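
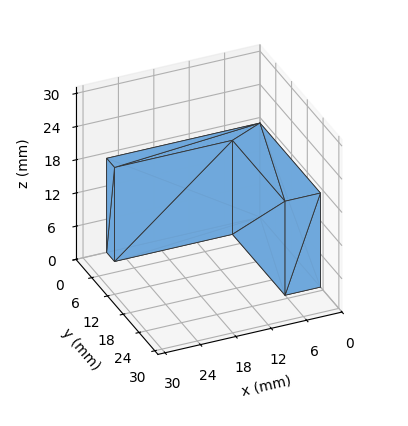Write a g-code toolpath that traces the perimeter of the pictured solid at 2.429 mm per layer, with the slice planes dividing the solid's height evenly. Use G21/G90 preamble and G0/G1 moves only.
Reading the render: the shape is an L-shaped prism: outer 26 × 23 mm, arm thicknesses ≈ 3 mm (horizontal) and 6 mm (vertical), extruded 17 mm in z (dimensions read to the nearest mm from the axis ticks). For the g-code, the solid's height is divided into equal slices at the stated Δz and each level perimeter traced with G1 moves after a G0 lift.

; perimeter-only toolpath
G21 ; units = mm
G90 ; absolute positioning
G28 ; home
; layer 1
G0 Z2.429
G0 X0.000 Y0.000
G1 X26.000 Y0.000
G1 X26.000 Y3.000
G1 X6.000 Y3.000
G1 X6.000 Y23.000
G1 X0.000 Y23.000
G1 X0.000 Y0.000
; layer 2
G0 Z4.857
G0 X0.000 Y0.000
G1 X26.000 Y0.000
G1 X26.000 Y3.000
G1 X6.000 Y3.000
G1 X6.000 Y23.000
G1 X0.000 Y23.000
G1 X0.000 Y0.000
; layer 3
G0 Z7.286
G0 X0.000 Y0.000
G1 X26.000 Y0.000
G1 X26.000 Y3.000
G1 X6.000 Y3.000
G1 X6.000 Y23.000
G1 X0.000 Y23.000
G1 X0.000 Y0.000
; layer 4
G0 Z9.714
G0 X0.000 Y0.000
G1 X26.000 Y0.000
G1 X26.000 Y3.000
G1 X6.000 Y3.000
G1 X6.000 Y23.000
G1 X0.000 Y23.000
G1 X0.000 Y0.000
; layer 5
G0 Z12.143
G0 X0.000 Y0.000
G1 X26.000 Y0.000
G1 X26.000 Y3.000
G1 X6.000 Y3.000
G1 X6.000 Y23.000
G1 X0.000 Y23.000
G1 X0.000 Y0.000
; layer 6
G0 Z14.571
G0 X0.000 Y0.000
G1 X26.000 Y0.000
G1 X26.000 Y3.000
G1 X6.000 Y3.000
G1 X6.000 Y23.000
G1 X0.000 Y23.000
G1 X0.000 Y0.000
; layer 7
G0 Z17.000
G0 X0.000 Y0.000
G1 X26.000 Y0.000
G1 X26.000 Y3.000
G1 X6.000 Y3.000
G1 X6.000 Y23.000
G1 X0.000 Y23.000
G1 X0.000 Y0.000
M2 ; end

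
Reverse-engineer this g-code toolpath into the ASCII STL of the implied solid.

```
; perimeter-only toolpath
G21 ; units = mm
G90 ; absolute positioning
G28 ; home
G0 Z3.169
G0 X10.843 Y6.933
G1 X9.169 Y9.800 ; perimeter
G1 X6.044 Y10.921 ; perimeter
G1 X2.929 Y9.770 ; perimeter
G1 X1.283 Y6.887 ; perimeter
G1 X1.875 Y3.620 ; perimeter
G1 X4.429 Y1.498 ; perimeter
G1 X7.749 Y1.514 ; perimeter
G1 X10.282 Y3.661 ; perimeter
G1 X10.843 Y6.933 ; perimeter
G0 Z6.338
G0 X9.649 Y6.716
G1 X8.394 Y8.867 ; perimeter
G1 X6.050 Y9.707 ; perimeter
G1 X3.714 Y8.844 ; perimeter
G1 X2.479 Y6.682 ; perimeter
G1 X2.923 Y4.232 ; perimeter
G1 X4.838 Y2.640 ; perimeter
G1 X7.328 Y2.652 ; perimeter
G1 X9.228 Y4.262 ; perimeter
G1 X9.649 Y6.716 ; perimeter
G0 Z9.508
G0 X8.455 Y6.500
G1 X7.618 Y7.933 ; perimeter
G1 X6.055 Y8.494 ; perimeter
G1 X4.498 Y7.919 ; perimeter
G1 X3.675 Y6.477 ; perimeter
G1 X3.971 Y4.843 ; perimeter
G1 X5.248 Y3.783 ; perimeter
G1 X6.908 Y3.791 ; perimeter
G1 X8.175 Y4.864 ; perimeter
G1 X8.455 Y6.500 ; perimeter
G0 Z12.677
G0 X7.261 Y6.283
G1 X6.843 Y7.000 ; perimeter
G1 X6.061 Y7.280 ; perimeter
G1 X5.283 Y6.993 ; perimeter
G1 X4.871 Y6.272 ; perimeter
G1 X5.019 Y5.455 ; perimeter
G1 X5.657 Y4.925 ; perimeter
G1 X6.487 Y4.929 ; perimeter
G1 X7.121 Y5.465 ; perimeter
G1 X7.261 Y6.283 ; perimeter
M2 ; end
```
solid part
  facet normal 0.0000 0.0000 -1.0000
    outer loop
      vertex 6.038 12.134 0.000
      vertex 9.945 10.733 0.000
      vertex 12.037 7.149 0.000
    endloop
  endfacet
  facet normal 0.0000 0.0000 -1.0000
    outer loop
      vertex 2.145 10.696 0.000
      vertex 6.038 12.134 0.000
      vertex 12.037 7.149 0.000
    endloop
  endfacet
  facet normal 0.0000 0.0000 -1.0000
    outer loop
      vertex 0.087 7.092 0.000
      vertex 2.145 10.696 0.000
      vertex 12.037 7.149 0.000
    endloop
  endfacet
  facet normal 0.0000 0.0000 -1.0000
    outer loop
      vertex 0.827 3.008 0.000
      vertex 0.087 7.092 0.000
      vertex 12.037 7.149 0.000
    endloop
  endfacet
  facet normal 0.0000 0.0000 -1.0000
    outer loop
      vertex 4.019 0.356 0.000
      vertex 0.827 3.008 0.000
      vertex 12.037 7.149 0.000
    endloop
  endfacet
  facet normal 0.0000 0.0000 -1.0000
    outer loop
      vertex 8.169 0.376 0.000
      vertex 4.019 0.356 0.000
      vertex 12.037 7.149 0.000
    endloop
  endfacet
  facet normal 0.0000 0.0000 -1.0000
    outer loop
      vertex 11.336 3.059 0.000
      vertex 8.169 0.376 0.000
      vertex 12.037 7.149 0.000
    endloop
  endfacet
  facet normal 0.8126 0.4743 0.3386
    outer loop
      vertex 12.037 7.149 0.000
      vertex 9.945 10.733 0.000
      vertex 6.067 6.067 15.846
    endloop
  endfacet
  facet normal 0.3176 0.8857 0.3385
    outer loop
      vertex 9.945 10.733 0.000
      vertex 6.038 12.134 0.000
      vertex 6.067 6.067 15.846
    endloop
  endfacet
  facet normal -0.3260 0.8827 0.3385
    outer loop
      vertex 6.038 12.134 0.000
      vertex 2.145 10.696 0.000
      vertex 6.067 6.067 15.846
    endloop
  endfacet
  facet normal -0.8171 0.4666 0.3385
    outer loop
      vertex 2.145 10.696 0.000
      vertex 0.087 7.092 0.000
      vertex 6.067 6.067 15.846
    endloop
  endfacet
  facet normal -0.9259 -0.1678 0.3386
    outer loop
      vertex 0.087 7.092 0.000
      vertex 0.827 3.008 0.000
      vertex 6.067 6.067 15.846
    endloop
  endfacet
  facet normal -0.6013 -0.7237 0.3386
    outer loop
      vertex 0.827 3.008 0.000
      vertex 4.019 0.356 0.000
      vertex 6.067 6.067 15.846
    endloop
  endfacet
  facet normal 0.0045 -0.9409 0.3385
    outer loop
      vertex 4.019 0.356 0.000
      vertex 8.169 0.376 0.000
      vertex 6.067 6.067 15.846
    endloop
  endfacet
  facet normal 0.6082 -0.7180 0.3385
    outer loop
      vertex 8.169 0.376 0.000
      vertex 11.336 3.059 0.000
      vertex 6.067 6.067 15.846
    endloop
  endfacet
  facet normal 0.9274 -0.1590 0.3386
    outer loop
      vertex 11.336 3.059 0.000
      vertex 12.037 7.149 0.000
      vertex 6.067 6.067 15.846
    endloop
  endfacet
endsolid part

The G0 Z moves step by Δz≈3.169 mm. The G1 loops shrink linearly with z, so the solid tapers from its base footprint up to z≈15.8. Closing with a flat bottom cap and the tapered top and triangulating gives 16 facets — a regular 9-sided pyramid, base circumscribed radius ≈ 6.07 mm, apex at z ≈ 15.8 mm.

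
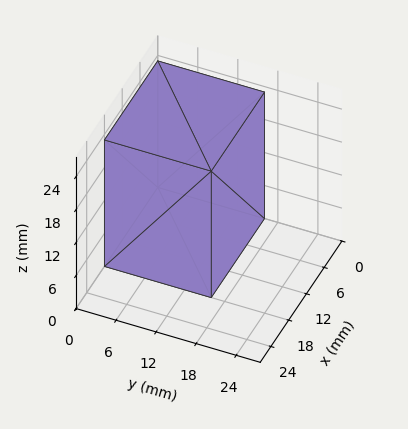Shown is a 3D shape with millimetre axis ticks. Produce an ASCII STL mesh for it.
Reading the render: the shape is a rectangular box, roughly 18 × 16 mm footprint and 23 mm tall (dimensions read to the nearest mm from the axis ticks). For the STL, each face is triangulated and given an outward normal.

solid part
  facet normal 0.0000 0.0000 -1.0000
    outer loop
      vertex 18.00 16.00 0.00
      vertex 18.00 0.00 0.00
      vertex 0.00 0.00 0.00
    endloop
  endfacet
  facet normal 0.0000 0.0000 -1.0000
    outer loop
      vertex 0.00 16.00 0.00
      vertex 18.00 16.00 0.00
      vertex 0.00 0.00 0.00
    endloop
  endfacet
  facet normal 0.0000 0.0000 1.0000
    outer loop
      vertex 0.00 0.00 23.00
      vertex 18.00 0.00 23.00
      vertex 18.00 16.00 23.00
    endloop
  endfacet
  facet normal 0.0000 0.0000 1.0000
    outer loop
      vertex 0.00 0.00 23.00
      vertex 18.00 16.00 23.00
      vertex 0.00 16.00 23.00
    endloop
  endfacet
  facet normal 0.0000 -1.0000 0.0000
    outer loop
      vertex 0.00 0.00 0.00
      vertex 18.00 0.00 0.00
      vertex 18.00 0.00 23.00
    endloop
  endfacet
  facet normal 0.0000 -1.0000 0.0000
    outer loop
      vertex 0.00 0.00 0.00
      vertex 18.00 0.00 23.00
      vertex 0.00 0.00 23.00
    endloop
  endfacet
  facet normal 0.0000 1.0000 0.0000
    outer loop
      vertex 18.00 16.00 23.00
      vertex 18.00 16.00 0.00
      vertex 0.00 16.00 0.00
    endloop
  endfacet
  facet normal 0.0000 1.0000 0.0000
    outer loop
      vertex 0.00 16.00 23.00
      vertex 18.00 16.00 23.00
      vertex 0.00 16.00 0.00
    endloop
  endfacet
  facet normal -1.0000 0.0000 0.0000
    outer loop
      vertex 0.00 16.00 23.00
      vertex 0.00 16.00 0.00
      vertex 0.00 0.00 0.00
    endloop
  endfacet
  facet normal -1.0000 0.0000 0.0000
    outer loop
      vertex 0.00 0.00 23.00
      vertex 0.00 16.00 23.00
      vertex 0.00 0.00 0.00
    endloop
  endfacet
  facet normal 1.0000 0.0000 0.0000
    outer loop
      vertex 18.00 0.00 0.00
      vertex 18.00 16.00 0.00
      vertex 18.00 16.00 23.00
    endloop
  endfacet
  facet normal 1.0000 0.0000 0.0000
    outer loop
      vertex 18.00 0.00 0.00
      vertex 18.00 16.00 23.00
      vertex 18.00 0.00 23.00
    endloop
  endfacet
endsolid part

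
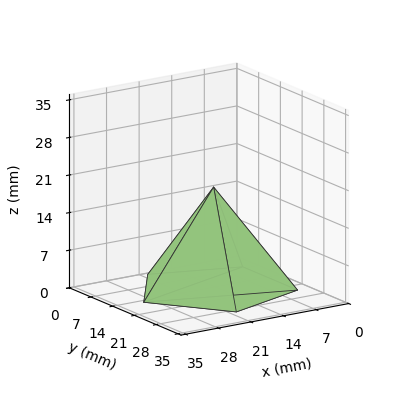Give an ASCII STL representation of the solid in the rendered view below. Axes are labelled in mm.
Reading the render: the shape is a regular 5-sided pyramid, base circumscribed radius ≈ 15 mm, apex at z ≈ 19 mm (dimensions read to the nearest mm from the axis ticks). For the STL, each face is triangulated and given an outward normal.

solid part
  facet normal 0.0000 0.0000 -1.0000
    outer loop
      vertex 2.865 23.817 0.000
      vertex 19.635 29.266 0.000
      vertex 30.000 15.000 0.000
    endloop
  endfacet
  facet normal 0.0000 0.0000 -1.0000
    outer loop
      vertex 2.865 6.183 0.000
      vertex 2.865 23.817 0.000
      vertex 30.000 15.000 0.000
    endloop
  endfacet
  facet normal 0.0000 0.0000 -1.0000
    outer loop
      vertex 19.635 0.734 0.000
      vertex 2.865 6.183 0.000
      vertex 30.000 15.000 0.000
    endloop
  endfacet
  facet normal 0.6818 0.4954 0.5383
    outer loop
      vertex 30.000 15.000 0.000
      vertex 19.635 29.266 0.000
      vertex 15.000 15.000 19.000
    endloop
  endfacet
  facet normal -0.2604 0.8015 0.5383
    outer loop
      vertex 19.635 29.266 0.000
      vertex 2.865 23.817 0.000
      vertex 15.000 15.000 19.000
    endloop
  endfacet
  facet normal -0.8428 0.0000 0.5383
    outer loop
      vertex 2.865 23.817 0.000
      vertex 2.865 6.183 0.000
      vertex 15.000 15.000 19.000
    endloop
  endfacet
  facet normal -0.2604 -0.8015 0.5383
    outer loop
      vertex 2.865 6.183 0.000
      vertex 19.635 0.734 0.000
      vertex 15.000 15.000 19.000
    endloop
  endfacet
  facet normal 0.6818 -0.4954 0.5383
    outer loop
      vertex 19.635 0.734 0.000
      vertex 30.000 15.000 0.000
      vertex 15.000 15.000 19.000
    endloop
  endfacet
endsolid part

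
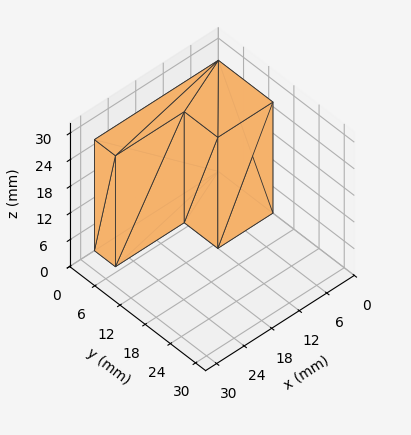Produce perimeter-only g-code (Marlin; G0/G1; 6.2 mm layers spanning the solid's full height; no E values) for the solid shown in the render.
Reading the render: the shape is an L-shaped prism: outer 27 × 13 mm, arm thicknesses ≈ 5 mm (horizontal) and 12 mm (vertical), extruded 25 mm in z (dimensions read to the nearest mm from the axis ticks). For the g-code, the solid's height is divided into equal slices at the stated Δz and each level perimeter traced with G1 moves after a G0 lift.

; perimeter-only toolpath
G21 ; units = mm
G90 ; absolute positioning
G28 ; home
; layer 1
G0 Z6.2
G0 X0.0 Y0.0
G1 X27.0 Y0.0
G1 X27.0 Y5.0
G1 X12.0 Y5.0
G1 X12.0 Y13.0
G1 X0.0 Y13.0
G1 X0.0 Y0.0
; layer 2
G0 Z12.5
G0 X0.0 Y0.0
G1 X27.0 Y0.0
G1 X27.0 Y5.0
G1 X12.0 Y5.0
G1 X12.0 Y13.0
G1 X0.0 Y13.0
G1 X0.0 Y0.0
; layer 3
G0 Z18.8
G0 X0.0 Y0.0
G1 X27.0 Y0.0
G1 X27.0 Y5.0
G1 X12.0 Y5.0
G1 X12.0 Y13.0
G1 X0.0 Y13.0
G1 X0.0 Y0.0
; layer 4
G0 Z25.0
G0 X0.0 Y0.0
G1 X27.0 Y0.0
G1 X27.0 Y5.0
G1 X12.0 Y5.0
G1 X12.0 Y13.0
G1 X0.0 Y13.0
G1 X0.0 Y0.0
M2 ; end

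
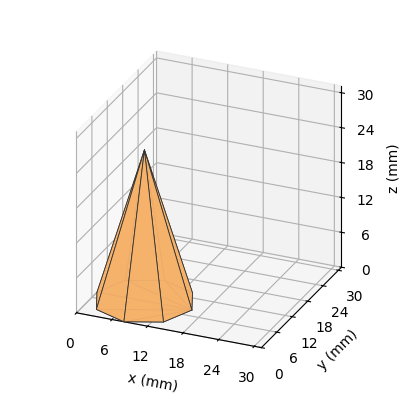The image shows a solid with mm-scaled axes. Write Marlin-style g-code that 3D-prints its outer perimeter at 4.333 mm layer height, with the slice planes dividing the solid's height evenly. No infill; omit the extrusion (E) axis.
Reading the render: the shape is a regular 8-sided pyramid, base circumscribed radius ≈ 8 mm, apex at z ≈ 26 mm (dimensions read to the nearest mm from the axis ticks). For the g-code, the solid's height is divided into equal slices at the stated Δz and each level perimeter traced with G1 moves after a G0 lift.

; perimeter-only toolpath
G21 ; units = mm
G90 ; absolute positioning
G28 ; home
; layer 1
G0 Z4.333
G0 X14.667 Y8.000
G1 X12.714 Y12.714
G1 X8.000 Y14.667
G1 X3.286 Y12.714
G1 X1.333 Y8.000
G1 X3.286 Y3.286
G1 X8.000 Y1.333
G1 X12.714 Y3.286
G1 X14.667 Y8.000
; layer 2
G0 Z8.667
G0 X13.333 Y8.000
G1 X11.771 Y11.771
G1 X8.000 Y13.333
G1 X4.229 Y11.771
G1 X2.667 Y8.000
G1 X4.229 Y4.229
G1 X8.000 Y2.667
G1 X11.771 Y4.229
G1 X13.333 Y8.000
; layer 3
G0 Z13.000
G0 X12.000 Y8.000
G1 X10.829 Y10.829
G1 X8.000 Y12.000
G1 X5.171 Y10.829
G1 X4.000 Y8.000
G1 X5.171 Y5.171
G1 X8.000 Y4.000
G1 X10.829 Y5.171
G1 X12.000 Y8.000
; layer 4
G0 Z17.333
G0 X10.667 Y8.000
G1 X9.886 Y9.886
G1 X8.000 Y10.667
G1 X6.114 Y9.886
G1 X5.333 Y8.000
G1 X6.114 Y6.114
G1 X8.000 Y5.333
G1 X9.886 Y6.114
G1 X10.667 Y8.000
; layer 5
G0 Z21.667
G0 X9.333 Y8.000
G1 X8.943 Y8.943
G1 X8.000 Y9.333
G1 X7.057 Y8.943
G1 X6.667 Y8.000
G1 X7.057 Y7.057
G1 X8.000 Y6.667
G1 X8.943 Y7.057
G1 X9.333 Y8.000
M2 ; end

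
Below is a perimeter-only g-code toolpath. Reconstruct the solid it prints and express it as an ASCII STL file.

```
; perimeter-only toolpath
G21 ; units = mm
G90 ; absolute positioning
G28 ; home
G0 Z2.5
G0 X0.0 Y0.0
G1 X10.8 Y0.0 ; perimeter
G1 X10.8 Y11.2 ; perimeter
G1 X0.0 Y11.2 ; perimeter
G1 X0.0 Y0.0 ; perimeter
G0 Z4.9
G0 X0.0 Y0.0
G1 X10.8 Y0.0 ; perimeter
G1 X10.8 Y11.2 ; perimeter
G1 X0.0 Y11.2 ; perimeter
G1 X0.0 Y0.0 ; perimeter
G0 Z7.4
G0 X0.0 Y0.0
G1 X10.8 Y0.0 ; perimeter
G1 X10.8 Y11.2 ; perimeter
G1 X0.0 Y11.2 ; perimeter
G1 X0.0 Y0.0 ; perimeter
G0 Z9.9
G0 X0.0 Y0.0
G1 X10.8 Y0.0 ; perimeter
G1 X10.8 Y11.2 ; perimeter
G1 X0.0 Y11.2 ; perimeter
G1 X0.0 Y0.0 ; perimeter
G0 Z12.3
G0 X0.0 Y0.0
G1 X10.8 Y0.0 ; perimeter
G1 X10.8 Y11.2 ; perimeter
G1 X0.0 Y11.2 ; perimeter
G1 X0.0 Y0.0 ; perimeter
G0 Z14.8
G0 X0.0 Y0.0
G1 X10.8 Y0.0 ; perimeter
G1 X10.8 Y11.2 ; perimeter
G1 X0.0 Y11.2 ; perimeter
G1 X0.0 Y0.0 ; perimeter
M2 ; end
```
solid part
  facet normal 0.0000 0.0000 -1.0000
    outer loop
      vertex 10.8 11.2 0.0
      vertex 10.8 0.0 0.0
      vertex 0.0 0.0 0.0
    endloop
  endfacet
  facet normal 0.0000 0.0000 -1.0000
    outer loop
      vertex 0.0 11.2 0.0
      vertex 10.8 11.2 0.0
      vertex 0.0 0.0 0.0
    endloop
  endfacet
  facet normal 0.0000 0.0000 1.0000
    outer loop
      vertex 0.0 0.0 14.8
      vertex 10.8 0.0 14.8
      vertex 10.8 11.2 14.8
    endloop
  endfacet
  facet normal 0.0000 0.0000 1.0000
    outer loop
      vertex 0.0 0.0 14.8
      vertex 10.8 11.2 14.8
      vertex 0.0 11.2 14.8
    endloop
  endfacet
  facet normal 0.0000 -1.0000 0.0000
    outer loop
      vertex 0.0 0.0 0.0
      vertex 10.8 0.0 0.0
      vertex 10.8 0.0 14.8
    endloop
  endfacet
  facet normal 0.0000 -1.0000 0.0000
    outer loop
      vertex 0.0 0.0 0.0
      vertex 10.8 0.0 14.8
      vertex 0.0 0.0 14.8
    endloop
  endfacet
  facet normal 0.0000 1.0000 0.0000
    outer loop
      vertex 10.8 11.2 14.8
      vertex 10.8 11.2 0.0
      vertex 0.0 11.2 0.0
    endloop
  endfacet
  facet normal 0.0000 1.0000 0.0000
    outer loop
      vertex 0.0 11.2 14.8
      vertex 10.8 11.2 14.8
      vertex 0.0 11.2 0.0
    endloop
  endfacet
  facet normal -1.0000 0.0000 0.0000
    outer loop
      vertex 0.0 11.2 14.8
      vertex 0.0 11.2 0.0
      vertex 0.0 0.0 0.0
    endloop
  endfacet
  facet normal -1.0000 0.0000 0.0000
    outer loop
      vertex 0.0 0.0 14.8
      vertex 0.0 11.2 14.8
      vertex 0.0 0.0 0.0
    endloop
  endfacet
  facet normal 1.0000 0.0000 0.0000
    outer loop
      vertex 10.8 0.0 0.0
      vertex 10.8 11.2 0.0
      vertex 10.8 11.2 14.8
    endloop
  endfacet
  facet normal 1.0000 0.0000 0.0000
    outer loop
      vertex 10.8 0.0 0.0
      vertex 10.8 11.2 14.8
      vertex 10.8 0.0 14.8
    endloop
  endfacet
endsolid part

The G0 Z moves step by Δz≈2.5 mm. Every layer's G1 loop is the same polygon, so the solid is a straight extrusion of it from z=0 to z≈14.8. Closing with flat bottom and top caps and triangulating gives 12 facets — a rectangular box, roughly 10.8 × 11.2 mm footprint and 14.8 mm tall.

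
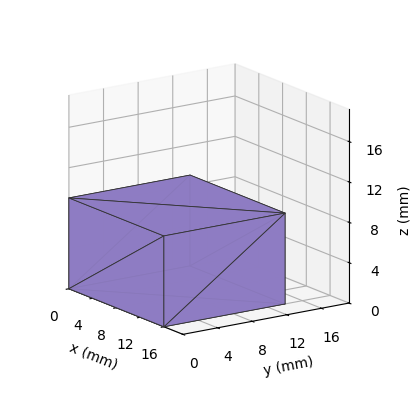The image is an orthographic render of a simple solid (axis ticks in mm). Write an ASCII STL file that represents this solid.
Reading the render: the shape is a rectangular box, roughly 16 × 14 mm footprint and 9 mm tall (dimensions read to the nearest mm from the axis ticks). For the STL, each face is triangulated and given an outward normal.

solid part
  facet normal 0.0000 0.0000 -1.0000
    outer loop
      vertex 16.000 14.000 0.000
      vertex 16.000 0.000 0.000
      vertex 0.000 0.000 0.000
    endloop
  endfacet
  facet normal 0.0000 0.0000 -1.0000
    outer loop
      vertex 0.000 14.000 0.000
      vertex 16.000 14.000 0.000
      vertex 0.000 0.000 0.000
    endloop
  endfacet
  facet normal 0.0000 0.0000 1.0000
    outer loop
      vertex 0.000 0.000 9.000
      vertex 16.000 0.000 9.000
      vertex 16.000 14.000 9.000
    endloop
  endfacet
  facet normal 0.0000 0.0000 1.0000
    outer loop
      vertex 0.000 0.000 9.000
      vertex 16.000 14.000 9.000
      vertex 0.000 14.000 9.000
    endloop
  endfacet
  facet normal 0.0000 -1.0000 0.0000
    outer loop
      vertex 0.000 0.000 0.000
      vertex 16.000 0.000 0.000
      vertex 16.000 0.000 9.000
    endloop
  endfacet
  facet normal 0.0000 -1.0000 0.0000
    outer loop
      vertex 0.000 0.000 0.000
      vertex 16.000 0.000 9.000
      vertex 0.000 0.000 9.000
    endloop
  endfacet
  facet normal 0.0000 1.0000 0.0000
    outer loop
      vertex 16.000 14.000 9.000
      vertex 16.000 14.000 0.000
      vertex 0.000 14.000 0.000
    endloop
  endfacet
  facet normal 0.0000 1.0000 0.0000
    outer loop
      vertex 0.000 14.000 9.000
      vertex 16.000 14.000 9.000
      vertex 0.000 14.000 0.000
    endloop
  endfacet
  facet normal -1.0000 0.0000 0.0000
    outer loop
      vertex 0.000 14.000 9.000
      vertex 0.000 14.000 0.000
      vertex 0.000 0.000 0.000
    endloop
  endfacet
  facet normal -1.0000 0.0000 0.0000
    outer loop
      vertex 0.000 0.000 9.000
      vertex 0.000 14.000 9.000
      vertex 0.000 0.000 0.000
    endloop
  endfacet
  facet normal 1.0000 0.0000 0.0000
    outer loop
      vertex 16.000 0.000 0.000
      vertex 16.000 14.000 0.000
      vertex 16.000 14.000 9.000
    endloop
  endfacet
  facet normal 1.0000 0.0000 0.0000
    outer loop
      vertex 16.000 0.000 0.000
      vertex 16.000 14.000 9.000
      vertex 16.000 0.000 9.000
    endloop
  endfacet
endsolid part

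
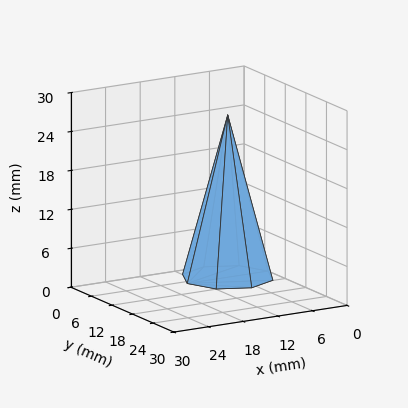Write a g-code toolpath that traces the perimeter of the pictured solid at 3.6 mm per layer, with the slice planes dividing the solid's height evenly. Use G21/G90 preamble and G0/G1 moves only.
Reading the render: the shape is a regular 8-sided pyramid, base circumscribed radius ≈ 7 mm, apex at z ≈ 25 mm (dimensions read to the nearest mm from the axis ticks). For the g-code, the solid's height is divided into equal slices at the stated Δz and each level perimeter traced with G1 moves after a G0 lift.

; perimeter-only toolpath
G21 ; units = mm
G90 ; absolute positioning
G28 ; home
; layer 1
G0 Z3.6
G0 X13.0 Y7.0
G1 X11.2 Y11.2
G1 X7.0 Y13.0
G1 X2.8 Y11.2
G1 X1.0 Y7.0
G1 X2.8 Y2.8
G1 X7.0 Y1.0
G1 X11.2 Y2.8
G1 X13.0 Y7.0
; layer 2
G0 Z7.1
G0 X12.0 Y7.0
G1 X10.5 Y10.5
G1 X7.0 Y12.0
G1 X3.5 Y10.5
G1 X2.0 Y7.0
G1 X3.5 Y3.5
G1 X7.0 Y2.0
G1 X10.5 Y3.5
G1 X12.0 Y7.0
; layer 3
G0 Z10.7
G0 X11.0 Y7.0
G1 X9.8 Y9.8
G1 X7.0 Y11.0
G1 X4.2 Y9.8
G1 X3.0 Y7.0
G1 X4.2 Y4.2
G1 X7.0 Y3.0
G1 X9.8 Y4.2
G1 X11.0 Y7.0
; layer 4
G0 Z14.3
G0 X10.0 Y7.0
G1 X9.1 Y9.1
G1 X7.0 Y10.0
G1 X4.9 Y9.1
G1 X4.0 Y7.0
G1 X4.9 Y4.9
G1 X7.0 Y4.0
G1 X9.1 Y4.9
G1 X10.0 Y7.0
; layer 5
G0 Z17.9
G0 X9.0 Y7.0
G1 X8.4 Y8.4
G1 X7.0 Y9.0
G1 X5.6 Y8.4
G1 X5.0 Y7.0
G1 X5.6 Y5.6
G1 X7.0 Y5.0
G1 X8.4 Y5.6
G1 X9.0 Y7.0
; layer 6
G0 Z21.4
G0 X8.0 Y7.0
G1 X7.7 Y7.7
G1 X7.0 Y8.0
G1 X6.3 Y7.7
G1 X6.0 Y7.0
G1 X6.3 Y6.3
G1 X7.0 Y6.0
G1 X7.7 Y6.3
G1 X8.0 Y7.0
M2 ; end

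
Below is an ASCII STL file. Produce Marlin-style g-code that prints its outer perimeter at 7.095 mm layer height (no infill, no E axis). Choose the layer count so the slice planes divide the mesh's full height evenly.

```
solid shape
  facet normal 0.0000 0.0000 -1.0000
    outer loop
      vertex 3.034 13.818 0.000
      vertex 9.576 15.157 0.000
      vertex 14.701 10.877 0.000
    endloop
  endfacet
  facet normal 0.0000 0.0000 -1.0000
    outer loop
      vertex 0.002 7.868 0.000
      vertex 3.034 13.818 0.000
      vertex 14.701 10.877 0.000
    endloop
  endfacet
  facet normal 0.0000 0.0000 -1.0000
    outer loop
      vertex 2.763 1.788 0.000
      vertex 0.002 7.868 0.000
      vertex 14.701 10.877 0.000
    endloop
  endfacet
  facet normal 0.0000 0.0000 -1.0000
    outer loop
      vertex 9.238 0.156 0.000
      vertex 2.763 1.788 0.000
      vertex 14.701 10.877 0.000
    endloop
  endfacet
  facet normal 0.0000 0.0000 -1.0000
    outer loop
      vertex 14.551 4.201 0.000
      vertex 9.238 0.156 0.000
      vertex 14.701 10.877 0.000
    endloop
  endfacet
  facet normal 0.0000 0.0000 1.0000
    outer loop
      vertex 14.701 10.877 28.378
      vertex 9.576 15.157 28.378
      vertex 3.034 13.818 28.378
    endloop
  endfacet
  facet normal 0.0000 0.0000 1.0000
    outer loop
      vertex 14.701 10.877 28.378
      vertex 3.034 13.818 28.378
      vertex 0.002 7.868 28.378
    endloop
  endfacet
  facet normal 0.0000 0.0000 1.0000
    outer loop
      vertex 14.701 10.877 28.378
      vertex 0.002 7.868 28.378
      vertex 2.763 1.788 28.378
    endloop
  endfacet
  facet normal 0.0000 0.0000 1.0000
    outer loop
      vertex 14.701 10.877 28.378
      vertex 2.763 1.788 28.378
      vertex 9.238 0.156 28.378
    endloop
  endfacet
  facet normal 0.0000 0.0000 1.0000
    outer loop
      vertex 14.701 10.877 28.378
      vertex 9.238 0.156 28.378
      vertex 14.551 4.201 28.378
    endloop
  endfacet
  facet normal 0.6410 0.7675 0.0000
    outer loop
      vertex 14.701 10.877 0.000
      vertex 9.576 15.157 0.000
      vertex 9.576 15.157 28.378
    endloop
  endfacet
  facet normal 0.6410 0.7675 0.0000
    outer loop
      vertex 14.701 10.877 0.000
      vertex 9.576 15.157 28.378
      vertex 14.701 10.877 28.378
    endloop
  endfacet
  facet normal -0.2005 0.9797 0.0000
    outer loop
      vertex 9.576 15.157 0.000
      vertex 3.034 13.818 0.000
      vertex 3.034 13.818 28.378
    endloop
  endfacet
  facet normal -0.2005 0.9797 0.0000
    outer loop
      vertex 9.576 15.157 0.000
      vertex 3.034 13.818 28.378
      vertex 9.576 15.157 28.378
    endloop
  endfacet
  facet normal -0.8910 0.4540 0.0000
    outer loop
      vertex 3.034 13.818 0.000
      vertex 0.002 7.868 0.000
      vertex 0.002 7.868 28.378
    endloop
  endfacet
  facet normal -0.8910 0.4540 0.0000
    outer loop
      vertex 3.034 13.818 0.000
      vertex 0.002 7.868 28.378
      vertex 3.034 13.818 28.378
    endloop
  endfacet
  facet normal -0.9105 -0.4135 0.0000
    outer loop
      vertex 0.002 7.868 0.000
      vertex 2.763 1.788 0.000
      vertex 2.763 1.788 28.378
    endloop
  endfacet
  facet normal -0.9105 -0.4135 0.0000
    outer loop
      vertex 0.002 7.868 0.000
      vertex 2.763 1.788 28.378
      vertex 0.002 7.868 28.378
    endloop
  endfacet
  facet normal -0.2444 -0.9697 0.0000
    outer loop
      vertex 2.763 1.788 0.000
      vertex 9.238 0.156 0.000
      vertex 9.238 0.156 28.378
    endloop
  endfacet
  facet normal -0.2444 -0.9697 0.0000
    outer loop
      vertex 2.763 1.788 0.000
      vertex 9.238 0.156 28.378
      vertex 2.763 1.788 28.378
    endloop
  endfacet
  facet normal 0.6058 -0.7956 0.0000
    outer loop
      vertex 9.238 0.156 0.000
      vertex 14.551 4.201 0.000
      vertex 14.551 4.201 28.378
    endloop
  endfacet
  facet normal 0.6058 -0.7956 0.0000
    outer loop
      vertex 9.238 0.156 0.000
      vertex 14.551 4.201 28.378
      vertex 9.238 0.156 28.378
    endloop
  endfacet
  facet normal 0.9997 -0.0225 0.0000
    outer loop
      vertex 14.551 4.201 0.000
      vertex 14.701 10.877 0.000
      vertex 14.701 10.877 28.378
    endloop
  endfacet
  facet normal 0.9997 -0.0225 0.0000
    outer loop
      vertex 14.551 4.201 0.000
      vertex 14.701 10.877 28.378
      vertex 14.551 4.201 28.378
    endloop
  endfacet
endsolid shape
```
; perimeter-only toolpath
G21 ; units = mm
G90 ; absolute positioning
G28 ; home
; layer 1
G0 Z7.095
G0 X14.701 Y10.877
G1 X9.576 Y15.157
G1 X3.034 Y13.818
G1 X0.002 Y7.868
G1 X2.763 Y1.788
G1 X9.238 Y0.156
G1 X14.551 Y4.201
G1 X14.701 Y10.877
; layer 2
G0 Z14.189
G0 X14.701 Y10.877
G1 X9.576 Y15.157
G1 X3.034 Y13.818
G1 X0.002 Y7.868
G1 X2.763 Y1.788
G1 X9.238 Y0.156
G1 X14.551 Y4.201
G1 X14.701 Y10.877
; layer 3
G0 Z21.284
G0 X14.701 Y10.877
G1 X9.576 Y15.157
G1 X3.034 Y13.818
G1 X0.002 Y7.868
G1 X2.763 Y1.788
G1 X9.238 Y0.156
G1 X14.551 Y4.201
G1 X14.701 Y10.877
; layer 4
G0 Z28.378
G0 X14.701 Y10.877
G1 X9.576 Y15.157
G1 X3.034 Y13.818
G1 X0.002 Y7.868
G1 X2.763 Y1.788
G1 X9.238 Y0.156
G1 X14.551 Y4.201
G1 X14.701 Y10.877
M2 ; end

The solid is a regular 7-sided prism (a cylinder approximated with 7 flat sides), circumscribed radius ≈ 7.7 mm, height ≈ 28.4 mm. Slicing at Δz = 7.095 mm — 4 equal slices spanning the solid's height, so layer i sits at z = i·h/4 — gives 4 non-empty perimeters. Each is a 7-segment closed polygon; G0 lifts to the layer z and rapids to the start vertex, then G1 traces the edges.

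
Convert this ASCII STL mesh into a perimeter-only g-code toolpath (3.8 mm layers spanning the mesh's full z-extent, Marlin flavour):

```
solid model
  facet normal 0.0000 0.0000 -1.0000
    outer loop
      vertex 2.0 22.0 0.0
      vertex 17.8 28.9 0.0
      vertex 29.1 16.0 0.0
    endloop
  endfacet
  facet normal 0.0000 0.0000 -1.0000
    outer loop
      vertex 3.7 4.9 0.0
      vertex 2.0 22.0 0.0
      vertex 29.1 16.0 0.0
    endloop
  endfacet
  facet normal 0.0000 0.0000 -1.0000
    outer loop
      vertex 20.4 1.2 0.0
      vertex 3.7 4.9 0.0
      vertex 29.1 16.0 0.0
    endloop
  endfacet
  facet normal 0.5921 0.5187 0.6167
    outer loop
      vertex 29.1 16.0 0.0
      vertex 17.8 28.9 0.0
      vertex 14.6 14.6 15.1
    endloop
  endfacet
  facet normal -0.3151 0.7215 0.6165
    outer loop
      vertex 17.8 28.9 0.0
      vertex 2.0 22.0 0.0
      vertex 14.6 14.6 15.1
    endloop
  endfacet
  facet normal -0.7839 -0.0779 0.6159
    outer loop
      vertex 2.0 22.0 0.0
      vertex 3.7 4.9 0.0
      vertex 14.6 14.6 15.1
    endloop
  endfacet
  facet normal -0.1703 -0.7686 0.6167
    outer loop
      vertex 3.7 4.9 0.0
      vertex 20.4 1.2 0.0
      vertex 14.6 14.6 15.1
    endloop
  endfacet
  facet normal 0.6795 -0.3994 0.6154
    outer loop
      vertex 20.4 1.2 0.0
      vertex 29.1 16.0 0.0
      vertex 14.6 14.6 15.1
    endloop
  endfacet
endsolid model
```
; perimeter-only toolpath
G21 ; units = mm
G90 ; absolute positioning
G28 ; home
; layer 1
G0 Z3.8
G0 X25.5 Y15.7
G1 X17.0 Y25.3
G1 X5.2 Y20.1
G1 X6.4 Y7.3
G1 X18.9 Y4.5
G1 X25.5 Y15.7
; layer 2
G0 Z7.5
G0 X21.9 Y15.3
G1 X16.2 Y21.8
G1 X8.3 Y18.3
G1 X9.2 Y9.8
G1 X17.5 Y7.9
G1 X21.9 Y15.3
; layer 3
G0 Z11.3
G0 X18.2 Y14.9
G1 X15.4 Y18.2
G1 X11.4 Y16.4
G1 X11.9 Y12.2
G1 X16.0 Y11.2
G1 X18.2 Y14.9
M2 ; end

The solid is a regular 5-sided pyramid, base circumscribed radius ≈ 14.6 mm, apex at z ≈ 15.1 mm. Slicing at Δz = 3.8 mm — 4 equal slices spanning the solid's height, so layer i sits at z = i·h/4 — gives 3 non-empty perimeters. Each is a 5-segment closed polygon; G0 lifts to the layer z and rapids to the start vertex, then G1 traces the edges. The cross-section shrinks linearly with z (the slice at the apex is degenerate and omitted).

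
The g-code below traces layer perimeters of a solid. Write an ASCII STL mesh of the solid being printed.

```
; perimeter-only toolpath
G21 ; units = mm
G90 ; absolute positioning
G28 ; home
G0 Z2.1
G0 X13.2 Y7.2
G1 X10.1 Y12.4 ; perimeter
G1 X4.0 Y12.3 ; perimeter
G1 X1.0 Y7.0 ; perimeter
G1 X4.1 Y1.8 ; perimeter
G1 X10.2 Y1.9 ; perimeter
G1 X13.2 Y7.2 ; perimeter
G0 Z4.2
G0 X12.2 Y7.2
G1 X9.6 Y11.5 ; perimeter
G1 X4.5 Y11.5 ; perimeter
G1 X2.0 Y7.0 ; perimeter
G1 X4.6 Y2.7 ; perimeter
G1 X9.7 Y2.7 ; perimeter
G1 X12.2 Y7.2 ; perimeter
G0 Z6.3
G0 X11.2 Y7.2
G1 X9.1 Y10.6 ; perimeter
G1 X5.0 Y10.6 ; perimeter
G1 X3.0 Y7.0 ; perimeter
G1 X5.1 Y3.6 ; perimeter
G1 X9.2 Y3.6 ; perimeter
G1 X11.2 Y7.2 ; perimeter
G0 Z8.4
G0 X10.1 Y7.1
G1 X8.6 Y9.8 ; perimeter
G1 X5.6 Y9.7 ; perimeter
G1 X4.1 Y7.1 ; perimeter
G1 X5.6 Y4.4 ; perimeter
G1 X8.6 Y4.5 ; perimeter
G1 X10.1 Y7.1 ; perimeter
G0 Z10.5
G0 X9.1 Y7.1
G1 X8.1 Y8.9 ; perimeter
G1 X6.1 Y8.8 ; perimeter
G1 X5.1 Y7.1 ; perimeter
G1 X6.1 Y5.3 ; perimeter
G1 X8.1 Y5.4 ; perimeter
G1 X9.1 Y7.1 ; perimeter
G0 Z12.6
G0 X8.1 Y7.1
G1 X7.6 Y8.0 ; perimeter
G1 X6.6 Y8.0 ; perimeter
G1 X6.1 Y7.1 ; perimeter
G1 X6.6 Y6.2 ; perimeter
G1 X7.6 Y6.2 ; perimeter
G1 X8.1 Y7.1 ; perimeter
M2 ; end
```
solid part
  facet normal 0.0000 0.0000 -1.0000
    outer loop
      vertex 3.5 13.2 0.0
      vertex 10.6 13.3 0.0
      vertex 14.2 7.2 0.0
    endloop
  endfacet
  facet normal 0.0000 0.0000 -1.0000
    outer loop
      vertex 0.0 7.0 0.0
      vertex 3.5 13.2 0.0
      vertex 14.2 7.2 0.0
    endloop
  endfacet
  facet normal 0.0000 0.0000 -1.0000
    outer loop
      vertex 3.6 0.9 0.0
      vertex 0.0 7.0 0.0
      vertex 14.2 7.2 0.0
    endloop
  endfacet
  facet normal 0.0000 0.0000 -1.0000
    outer loop
      vertex 10.7 1.0 0.0
      vertex 3.6 0.9 0.0
      vertex 14.2 7.2 0.0
    endloop
  endfacet
  facet normal 0.7942 0.4687 0.3868
    outer loop
      vertex 14.2 7.2 0.0
      vertex 10.6 13.3 0.0
      vertex 7.1 7.1 14.7
    endloop
  endfacet
  facet normal -0.0130 0.9224 0.3860
    outer loop
      vertex 10.6 13.3 0.0
      vertex 3.5 13.2 0.0
      vertex 7.1 7.1 14.7
    endloop
  endfacet
  facet normal -0.8037 0.4537 0.3851
    outer loop
      vertex 3.5 13.2 0.0
      vertex 0.0 7.0 0.0
      vertex 7.1 7.1 14.7
    endloop
  endfacet
  facet normal -0.7942 -0.4687 0.3868
    outer loop
      vertex 0.0 7.0 0.0
      vertex 3.6 0.9 0.0
      vertex 7.1 7.1 14.7
    endloop
  endfacet
  facet normal 0.0130 -0.9224 0.3860
    outer loop
      vertex 3.6 0.9 0.0
      vertex 10.7 1.0 0.0
      vertex 7.1 7.1 14.7
    endloop
  endfacet
  facet normal 0.8037 -0.4537 0.3851
    outer loop
      vertex 10.7 1.0 0.0
      vertex 14.2 7.2 0.0
      vertex 7.1 7.1 14.7
    endloop
  endfacet
endsolid part

The G0 Z moves step by Δz≈2.1 mm. The G1 loops shrink linearly with z, so the solid tapers from its base footprint up to z≈14.7. Closing with a flat bottom cap and the tapered top and triangulating gives 10 facets — a regular 6-sided pyramid, base circumscribed radius ≈ 7.1 mm, apex at z ≈ 14.7 mm.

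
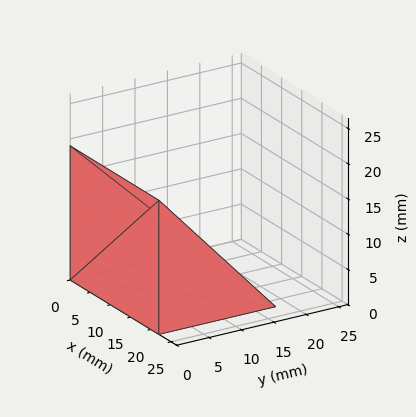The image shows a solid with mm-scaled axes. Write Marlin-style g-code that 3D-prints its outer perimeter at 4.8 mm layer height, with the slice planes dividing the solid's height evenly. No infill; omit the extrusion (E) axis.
Reading the render: the shape is a wedge (ramp): 22 × 18 mm base, rising to 19 mm along the y=0 edge and sloping linearly to z=0 at y=18 (dimensions read to the nearest mm from the axis ticks). For the g-code, the solid's height is divided into equal slices at the stated Δz and each level perimeter traced with G1 moves after a G0 lift.

; perimeter-only toolpath
G21 ; units = mm
G90 ; absolute positioning
G28 ; home
; layer 1
G0 Z4.8
G0 X0.0 Y0.0
G1 X22.0 Y0.0
G1 X22.0 Y13.5
G1 X0.0 Y13.5
G1 X0.0 Y0.0
; layer 2
G0 Z9.5
G0 X0.0 Y0.0
G1 X22.0 Y0.0
G1 X22.0 Y9.0
G1 X0.0 Y9.0
G1 X0.0 Y0.0
; layer 3
G0 Z14.2
G0 X0.0 Y0.0
G1 X22.0 Y0.0
G1 X22.0 Y4.5
G1 X0.0 Y4.5
G1 X0.0 Y0.0
M2 ; end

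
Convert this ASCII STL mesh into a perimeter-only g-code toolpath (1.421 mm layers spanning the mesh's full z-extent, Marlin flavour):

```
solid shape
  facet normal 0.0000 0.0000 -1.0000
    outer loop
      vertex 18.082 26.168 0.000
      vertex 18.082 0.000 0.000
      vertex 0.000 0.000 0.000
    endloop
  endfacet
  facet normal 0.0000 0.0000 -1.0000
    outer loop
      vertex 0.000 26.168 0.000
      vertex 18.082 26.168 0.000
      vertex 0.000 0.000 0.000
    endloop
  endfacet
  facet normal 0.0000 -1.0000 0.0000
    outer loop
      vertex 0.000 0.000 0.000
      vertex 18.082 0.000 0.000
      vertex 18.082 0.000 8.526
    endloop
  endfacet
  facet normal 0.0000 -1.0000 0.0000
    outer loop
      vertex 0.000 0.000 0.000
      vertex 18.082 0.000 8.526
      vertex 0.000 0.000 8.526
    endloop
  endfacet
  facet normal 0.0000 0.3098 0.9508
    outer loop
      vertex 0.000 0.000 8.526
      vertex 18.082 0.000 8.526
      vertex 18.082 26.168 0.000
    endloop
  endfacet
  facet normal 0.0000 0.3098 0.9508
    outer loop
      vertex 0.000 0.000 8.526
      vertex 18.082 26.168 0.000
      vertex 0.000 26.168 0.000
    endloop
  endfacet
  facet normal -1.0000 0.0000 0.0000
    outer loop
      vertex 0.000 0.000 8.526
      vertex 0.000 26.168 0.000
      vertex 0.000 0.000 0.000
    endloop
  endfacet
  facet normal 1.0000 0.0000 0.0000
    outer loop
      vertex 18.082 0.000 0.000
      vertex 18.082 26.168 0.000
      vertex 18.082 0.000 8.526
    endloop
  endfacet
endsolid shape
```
; perimeter-only toolpath
G21 ; units = mm
G90 ; absolute positioning
G28 ; home
; layer 1
G0 Z1.421
G0 X0.000 Y0.000
G1 X18.082 Y0.000
G1 X18.082 Y21.807
G1 X0.000 Y21.807
G1 X0.000 Y0.000
; layer 2
G0 Z2.842
G0 X0.000 Y0.000
G1 X18.082 Y0.000
G1 X18.082 Y17.445
G1 X0.000 Y17.445
G1 X0.000 Y0.000
; layer 3
G0 Z4.263
G0 X0.000 Y0.000
G1 X18.082 Y0.000
G1 X18.082 Y13.084
G1 X0.000 Y13.084
G1 X0.000 Y0.000
; layer 4
G0 Z5.684
G0 X0.000 Y0.000
G1 X18.082 Y0.000
G1 X18.082 Y8.723
G1 X0.000 Y8.723
G1 X0.000 Y0.000
; layer 5
G0 Z7.105
G0 X0.000 Y0.000
G1 X18.082 Y0.000
G1 X18.082 Y4.361
G1 X0.000 Y4.361
G1 X0.000 Y0.000
M2 ; end

The solid is a wedge (ramp): 18.1 × 26.2 mm base, rising to 8.53 mm along the y=0 edge and sloping linearly to z=0 at y=26.2. Slicing at Δz = 1.421 mm — 6 equal slices spanning the solid's height, so layer i sits at z = i·h/6 — gives 5 non-empty perimeters. Each is a 4-segment closed polygon; G0 lifts to the layer z and rapids to the start vertex, then G1 traces the edges. The cross-section shrinks linearly with z (the slice at the apex is degenerate and omitted).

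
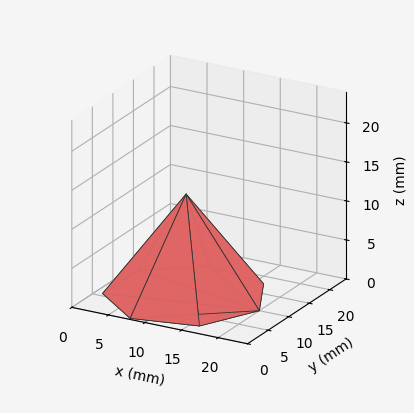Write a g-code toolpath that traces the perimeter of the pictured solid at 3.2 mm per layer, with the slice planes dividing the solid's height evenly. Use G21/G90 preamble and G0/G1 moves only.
Reading the render: the shape is a regular 7-sided pyramid, base circumscribed radius ≈ 10 mm, apex at z ≈ 13 mm (dimensions read to the nearest mm from the axis ticks). For the g-code, the solid's height is divided into equal slices at the stated Δz and each level perimeter traced with G1 moves after a G0 lift.

; perimeter-only toolpath
G21 ; units = mm
G90 ; absolute positioning
G28 ; home
; layer 1
G0 Z3.2
G0 X17.5 Y10.0
G1 X14.6 Y15.9
G1 X8.3 Y17.3
G1 X3.2 Y13.2
G1 X3.2 Y6.8
G1 X8.3 Y2.7
G1 X14.6 Y4.2
G1 X17.5 Y10.0
; layer 2
G0 Z6.5
G0 X15.0 Y10.0
G1 X13.1 Y13.9
G1 X8.9 Y14.8
G1 X5.5 Y12.2
G1 X5.5 Y7.8
G1 X8.9 Y5.2
G1 X13.1 Y6.1
G1 X15.0 Y10.0
; layer 3
G0 Z9.8
G0 X12.5 Y10.0
G1 X11.6 Y11.9
G1 X9.4 Y12.4
G1 X7.8 Y11.1
G1 X7.8 Y8.9
G1 X9.4 Y7.6
G1 X11.6 Y8.1
G1 X12.5 Y10.0
M2 ; end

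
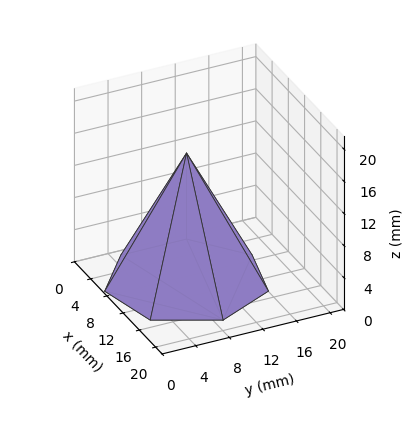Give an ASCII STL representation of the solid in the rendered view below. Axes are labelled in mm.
Reading the render: the shape is a regular 7-sided pyramid, base circumscribed radius ≈ 9 mm, apex at z ≈ 16 mm (dimensions read to the nearest mm from the axis ticks). For the STL, each face is triangulated and given an outward normal.

solid part
  facet normal 0.0000 0.0000 -1.0000
    outer loop
      vertex 6.997 17.774 0.000
      vertex 14.611 16.036 0.000
      vertex 18.000 9.000 0.000
    endloop
  endfacet
  facet normal 0.0000 0.0000 -1.0000
    outer loop
      vertex 0.891 12.905 0.000
      vertex 6.997 17.774 0.000
      vertex 18.000 9.000 0.000
    endloop
  endfacet
  facet normal 0.0000 0.0000 -1.0000
    outer loop
      vertex 0.891 5.095 0.000
      vertex 0.891 12.905 0.000
      vertex 18.000 9.000 0.000
    endloop
  endfacet
  facet normal 0.0000 0.0000 -1.0000
    outer loop
      vertex 6.997 0.226 0.000
      vertex 0.891 5.095 0.000
      vertex 18.000 9.000 0.000
    endloop
  endfacet
  facet normal 0.0000 0.0000 -1.0000
    outer loop
      vertex 14.611 1.964 0.000
      vertex 6.997 0.226 0.000
      vertex 18.000 9.000 0.000
    endloop
  endfacet
  facet normal 0.8036 0.3871 0.4520
    outer loop
      vertex 18.000 9.000 0.000
      vertex 14.611 16.036 0.000
      vertex 9.000 9.000 16.000
    endloop
  endfacet
  facet normal 0.1985 0.8696 0.4520
    outer loop
      vertex 14.611 16.036 0.000
      vertex 6.997 17.774 0.000
      vertex 9.000 9.000 16.000
    endloop
  endfacet
  facet normal -0.5561 0.6974 0.4521
    outer loop
      vertex 6.997 17.774 0.000
      vertex 0.891 12.905 0.000
      vertex 9.000 9.000 16.000
    endloop
  endfacet
  facet normal -0.8920 0.0000 0.4521
    outer loop
      vertex 0.891 12.905 0.000
      vertex 0.891 5.095 0.000
      vertex 9.000 9.000 16.000
    endloop
  endfacet
  facet normal -0.5561 -0.6974 0.4521
    outer loop
      vertex 0.891 5.095 0.000
      vertex 6.997 0.226 0.000
      vertex 9.000 9.000 16.000
    endloop
  endfacet
  facet normal 0.1985 -0.8696 0.4520
    outer loop
      vertex 6.997 0.226 0.000
      vertex 14.611 1.964 0.000
      vertex 9.000 9.000 16.000
    endloop
  endfacet
  facet normal 0.8036 -0.3871 0.4520
    outer loop
      vertex 14.611 1.964 0.000
      vertex 18.000 9.000 0.000
      vertex 9.000 9.000 16.000
    endloop
  endfacet
endsolid part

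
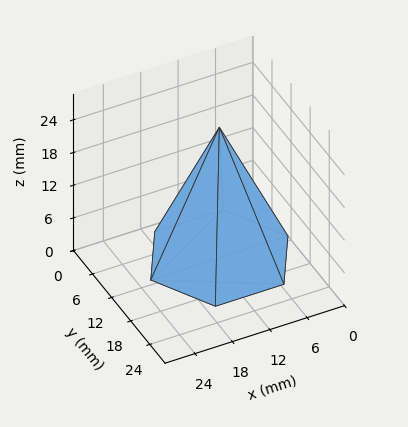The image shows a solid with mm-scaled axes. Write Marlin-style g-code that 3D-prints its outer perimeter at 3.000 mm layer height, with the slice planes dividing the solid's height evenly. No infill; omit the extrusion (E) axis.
Reading the render: the shape is a regular 6-sided pyramid, base circumscribed radius ≈ 11 mm, apex at z ≈ 24 mm (dimensions read to the nearest mm from the axis ticks). For the g-code, the solid's height is divided into equal slices at the stated Δz and each level perimeter traced with G1 moves after a G0 lift.

; perimeter-only toolpath
G21 ; units = mm
G90 ; absolute positioning
G28 ; home
; layer 1
G0 Z3.000
G0 X20.625 Y11.000
G1 X15.812 Y19.335
G1 X6.188 Y19.335
G1 X1.375 Y11.000
G1 X6.188 Y2.665
G1 X15.812 Y2.665
G1 X20.625 Y11.000
; layer 2
G0 Z6.000
G0 X19.250 Y11.000
G1 X15.125 Y18.145
G1 X6.875 Y18.145
G1 X2.750 Y11.000
G1 X6.875 Y3.856
G1 X15.125 Y3.856
G1 X19.250 Y11.000
; layer 3
G0 Z9.000
G0 X17.875 Y11.000
G1 X14.438 Y16.954
G1 X7.562 Y16.954
G1 X4.125 Y11.000
G1 X7.562 Y5.046
G1 X14.438 Y5.046
G1 X17.875 Y11.000
; layer 4
G0 Z12.000
G0 X16.500 Y11.000
G1 X13.750 Y15.763
G1 X8.250 Y15.763
G1 X5.500 Y11.000
G1 X8.250 Y6.237
G1 X13.750 Y6.237
G1 X16.500 Y11.000
; layer 5
G0 Z15.000
G0 X15.125 Y11.000
G1 X13.062 Y14.572
G1 X8.938 Y14.572
G1 X6.875 Y11.000
G1 X8.938 Y7.428
G1 X13.062 Y7.428
G1 X15.125 Y11.000
; layer 6
G0 Z18.000
G0 X13.750 Y11.000
G1 X12.375 Y13.381
G1 X9.625 Y13.381
G1 X8.250 Y11.000
G1 X9.625 Y8.618
G1 X12.375 Y8.618
G1 X13.750 Y11.000
; layer 7
G0 Z21.000
G0 X12.375 Y11.000
G1 X11.688 Y12.191
G1 X10.312 Y12.191
G1 X9.625 Y11.000
G1 X10.312 Y9.809
G1 X11.688 Y9.809
G1 X12.375 Y11.000
M2 ; end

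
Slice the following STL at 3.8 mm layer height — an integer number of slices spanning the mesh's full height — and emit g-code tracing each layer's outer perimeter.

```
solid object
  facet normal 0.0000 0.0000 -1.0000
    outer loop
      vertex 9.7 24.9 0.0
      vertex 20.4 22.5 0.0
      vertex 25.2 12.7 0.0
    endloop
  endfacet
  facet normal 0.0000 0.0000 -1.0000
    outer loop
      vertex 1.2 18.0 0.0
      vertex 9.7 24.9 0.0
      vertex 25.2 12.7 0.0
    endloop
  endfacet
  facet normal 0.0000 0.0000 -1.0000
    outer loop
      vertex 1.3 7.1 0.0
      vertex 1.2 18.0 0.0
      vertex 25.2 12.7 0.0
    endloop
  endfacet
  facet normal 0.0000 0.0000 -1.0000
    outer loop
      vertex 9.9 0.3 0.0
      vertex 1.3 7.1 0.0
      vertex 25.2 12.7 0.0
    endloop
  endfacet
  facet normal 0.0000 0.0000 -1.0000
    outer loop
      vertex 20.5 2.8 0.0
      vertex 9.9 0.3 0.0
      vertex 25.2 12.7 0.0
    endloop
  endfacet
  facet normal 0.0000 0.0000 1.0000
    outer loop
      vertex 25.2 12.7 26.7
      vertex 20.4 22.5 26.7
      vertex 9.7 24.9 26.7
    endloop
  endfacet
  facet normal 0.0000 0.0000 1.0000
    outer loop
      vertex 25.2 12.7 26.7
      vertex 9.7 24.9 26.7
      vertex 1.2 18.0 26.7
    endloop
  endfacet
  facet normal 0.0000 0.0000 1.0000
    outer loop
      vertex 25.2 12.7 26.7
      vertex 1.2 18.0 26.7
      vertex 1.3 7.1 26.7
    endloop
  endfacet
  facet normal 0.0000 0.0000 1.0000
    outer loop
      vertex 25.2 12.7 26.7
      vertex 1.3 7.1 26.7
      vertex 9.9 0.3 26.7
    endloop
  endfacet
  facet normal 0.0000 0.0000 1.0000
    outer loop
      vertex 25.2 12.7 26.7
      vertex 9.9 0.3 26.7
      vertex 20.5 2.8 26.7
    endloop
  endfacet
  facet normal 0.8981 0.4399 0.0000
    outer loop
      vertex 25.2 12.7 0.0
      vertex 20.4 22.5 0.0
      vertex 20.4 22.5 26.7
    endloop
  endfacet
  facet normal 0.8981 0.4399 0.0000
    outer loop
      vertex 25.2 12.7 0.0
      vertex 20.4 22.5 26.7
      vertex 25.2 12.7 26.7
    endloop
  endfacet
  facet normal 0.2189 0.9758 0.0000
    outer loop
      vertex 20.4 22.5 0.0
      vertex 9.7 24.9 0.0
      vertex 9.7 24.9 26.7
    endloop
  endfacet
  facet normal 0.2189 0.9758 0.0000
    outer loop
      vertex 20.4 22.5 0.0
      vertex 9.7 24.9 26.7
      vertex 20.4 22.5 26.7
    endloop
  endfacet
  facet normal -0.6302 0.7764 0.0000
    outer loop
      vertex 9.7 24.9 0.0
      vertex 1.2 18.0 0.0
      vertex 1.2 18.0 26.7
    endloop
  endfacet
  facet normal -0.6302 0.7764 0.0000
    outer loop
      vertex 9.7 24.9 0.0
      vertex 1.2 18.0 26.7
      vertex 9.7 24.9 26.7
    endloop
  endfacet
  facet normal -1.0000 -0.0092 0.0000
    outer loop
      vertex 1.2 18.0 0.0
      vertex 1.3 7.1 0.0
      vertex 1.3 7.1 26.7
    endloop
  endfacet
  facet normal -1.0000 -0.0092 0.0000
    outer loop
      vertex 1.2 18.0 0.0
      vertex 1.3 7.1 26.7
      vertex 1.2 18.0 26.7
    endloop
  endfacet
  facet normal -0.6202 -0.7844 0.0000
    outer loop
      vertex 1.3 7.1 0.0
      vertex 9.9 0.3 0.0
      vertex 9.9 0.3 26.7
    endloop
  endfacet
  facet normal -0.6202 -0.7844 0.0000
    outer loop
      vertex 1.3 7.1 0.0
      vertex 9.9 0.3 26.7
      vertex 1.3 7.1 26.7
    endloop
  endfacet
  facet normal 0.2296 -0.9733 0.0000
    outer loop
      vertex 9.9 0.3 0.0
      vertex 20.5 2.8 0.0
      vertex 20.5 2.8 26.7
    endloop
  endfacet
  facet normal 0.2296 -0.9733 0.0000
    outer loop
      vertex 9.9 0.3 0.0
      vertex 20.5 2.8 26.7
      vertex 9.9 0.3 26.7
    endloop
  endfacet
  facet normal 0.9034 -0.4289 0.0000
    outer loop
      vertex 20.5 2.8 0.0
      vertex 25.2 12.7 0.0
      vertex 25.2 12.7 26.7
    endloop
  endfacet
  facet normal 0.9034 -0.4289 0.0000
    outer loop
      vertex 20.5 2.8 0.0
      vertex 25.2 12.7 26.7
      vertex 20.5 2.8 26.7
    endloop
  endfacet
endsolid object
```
; perimeter-only toolpath
G21 ; units = mm
G90 ; absolute positioning
G28 ; home
; layer 1
G0 Z3.8
G0 X25.2 Y12.7
G1 X20.4 Y22.5
G1 X9.7 Y24.9
G1 X1.2 Y18.0
G1 X1.3 Y7.1
G1 X9.9 Y0.3
G1 X20.5 Y2.8
G1 X25.2 Y12.7
; layer 2
G0 Z7.6
G0 X25.2 Y12.7
G1 X20.4 Y22.5
G1 X9.7 Y24.9
G1 X1.2 Y18.0
G1 X1.3 Y7.1
G1 X9.9 Y0.3
G1 X20.5 Y2.8
G1 X25.2 Y12.7
; layer 3
G0 Z11.4
G0 X25.2 Y12.7
G1 X20.4 Y22.5
G1 X9.7 Y24.9
G1 X1.2 Y18.0
G1 X1.3 Y7.1
G1 X9.9 Y0.3
G1 X20.5 Y2.8
G1 X25.2 Y12.7
; layer 4
G0 Z15.3
G0 X25.2 Y12.7
G1 X20.4 Y22.5
G1 X9.7 Y24.9
G1 X1.2 Y18.0
G1 X1.3 Y7.1
G1 X9.9 Y0.3
G1 X20.5 Y2.8
G1 X25.2 Y12.7
; layer 5
G0 Z19.1
G0 X25.2 Y12.7
G1 X20.4 Y22.5
G1 X9.7 Y24.9
G1 X1.2 Y18.0
G1 X1.3 Y7.1
G1 X9.9 Y0.3
G1 X20.5 Y2.8
G1 X25.2 Y12.7
; layer 6
G0 Z22.9
G0 X25.2 Y12.7
G1 X20.4 Y22.5
G1 X9.7 Y24.9
G1 X1.2 Y18.0
G1 X1.3 Y7.1
G1 X9.9 Y0.3
G1 X20.5 Y2.8
G1 X25.2 Y12.7
; layer 7
G0 Z26.7
G0 X25.2 Y12.7
G1 X20.4 Y22.5
G1 X9.7 Y24.9
G1 X1.2 Y18.0
G1 X1.3 Y7.1
G1 X9.9 Y0.3
G1 X20.5 Y2.8
G1 X25.2 Y12.7
M2 ; end

The solid is a regular 7-sided prism (a cylinder approximated with 7 flat sides), circumscribed radius ≈ 12.6 mm, height ≈ 26.7 mm. Slicing at Δz = 3.8 mm — 7 equal slices spanning the solid's height, so layer i sits at z = i·h/7 — gives 7 non-empty perimeters. Each is a 7-segment closed polygon; G0 lifts to the layer z and rapids to the start vertex, then G1 traces the edges.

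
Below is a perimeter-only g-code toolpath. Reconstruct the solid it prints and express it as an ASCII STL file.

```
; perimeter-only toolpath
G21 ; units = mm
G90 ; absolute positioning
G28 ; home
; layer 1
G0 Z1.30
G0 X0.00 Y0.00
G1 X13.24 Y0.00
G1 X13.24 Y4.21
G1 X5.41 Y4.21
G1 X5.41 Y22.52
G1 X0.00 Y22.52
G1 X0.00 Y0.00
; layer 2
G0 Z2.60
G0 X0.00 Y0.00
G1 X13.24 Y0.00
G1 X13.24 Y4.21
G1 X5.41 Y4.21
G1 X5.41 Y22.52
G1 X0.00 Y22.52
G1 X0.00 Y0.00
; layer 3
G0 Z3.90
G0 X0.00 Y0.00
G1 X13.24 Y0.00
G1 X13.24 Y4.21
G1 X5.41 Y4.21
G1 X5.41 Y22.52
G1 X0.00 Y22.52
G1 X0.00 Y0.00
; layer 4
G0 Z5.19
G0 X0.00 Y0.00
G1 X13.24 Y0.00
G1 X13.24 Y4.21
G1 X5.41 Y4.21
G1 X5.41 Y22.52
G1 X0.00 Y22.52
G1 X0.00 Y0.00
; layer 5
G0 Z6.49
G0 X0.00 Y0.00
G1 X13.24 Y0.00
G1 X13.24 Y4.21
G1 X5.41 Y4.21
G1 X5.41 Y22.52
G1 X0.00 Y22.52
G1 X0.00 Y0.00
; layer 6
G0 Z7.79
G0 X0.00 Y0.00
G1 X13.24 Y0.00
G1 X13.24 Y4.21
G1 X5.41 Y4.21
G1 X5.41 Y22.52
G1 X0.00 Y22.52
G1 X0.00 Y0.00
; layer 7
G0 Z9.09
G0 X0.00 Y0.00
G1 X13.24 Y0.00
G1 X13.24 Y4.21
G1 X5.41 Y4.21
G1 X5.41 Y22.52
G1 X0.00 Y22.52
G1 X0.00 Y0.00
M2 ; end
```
solid part
  facet normal 0.0000 0.0000 -1.0000
    outer loop
      vertex 13.24 4.21 0.00
      vertex 13.24 0.00 0.00
      vertex 0.00 0.00 0.00
    endloop
  endfacet
  facet normal 0.0000 0.0000 -1.0000
    outer loop
      vertex 5.41 4.21 0.00
      vertex 13.24 4.21 0.00
      vertex 0.00 0.00 0.00
    endloop
  endfacet
  facet normal 0.0000 0.0000 -1.0000
    outer loop
      vertex 5.41 22.52 0.00
      vertex 5.41 4.21 0.00
      vertex 0.00 0.00 0.00
    endloop
  endfacet
  facet normal 0.0000 0.0000 -1.0000
    outer loop
      vertex 0.00 22.52 0.00
      vertex 5.41 22.52 0.00
      vertex 0.00 0.00 0.00
    endloop
  endfacet
  facet normal 0.0000 0.0000 1.0000
    outer loop
      vertex 0.00 0.00 9.09
      vertex 13.24 0.00 9.09
      vertex 13.24 4.21 9.09
    endloop
  endfacet
  facet normal 0.0000 0.0000 1.0000
    outer loop
      vertex 0.00 0.00 9.09
      vertex 13.24 4.21 9.09
      vertex 5.41 4.21 9.09
    endloop
  endfacet
  facet normal 0.0000 0.0000 1.0000
    outer loop
      vertex 0.00 0.00 9.09
      vertex 5.41 4.21 9.09
      vertex 5.41 22.52 9.09
    endloop
  endfacet
  facet normal 0.0000 0.0000 1.0000
    outer loop
      vertex 0.00 0.00 9.09
      vertex 5.41 22.52 9.09
      vertex 0.00 22.52 9.09
    endloop
  endfacet
  facet normal 0.0000 -1.0000 0.0000
    outer loop
      vertex 0.00 0.00 0.00
      vertex 13.24 0.00 0.00
      vertex 13.24 0.00 9.09
    endloop
  endfacet
  facet normal 0.0000 -1.0000 0.0000
    outer loop
      vertex 0.00 0.00 0.00
      vertex 13.24 0.00 9.09
      vertex 0.00 0.00 9.09
    endloop
  endfacet
  facet normal 1.0000 0.0000 0.0000
    outer loop
      vertex 13.24 0.00 0.00
      vertex 13.24 4.21 0.00
      vertex 13.24 4.21 9.09
    endloop
  endfacet
  facet normal 1.0000 0.0000 0.0000
    outer loop
      vertex 13.24 0.00 0.00
      vertex 13.24 4.21 9.09
      vertex 13.24 0.00 9.09
    endloop
  endfacet
  facet normal 0.0000 1.0000 0.0000
    outer loop
      vertex 13.24 4.21 0.00
      vertex 5.41 4.21 0.00
      vertex 5.41 4.21 9.09
    endloop
  endfacet
  facet normal 0.0000 1.0000 0.0000
    outer loop
      vertex 13.24 4.21 0.00
      vertex 5.41 4.21 9.09
      vertex 13.24 4.21 9.09
    endloop
  endfacet
  facet normal 1.0000 0.0000 0.0000
    outer loop
      vertex 5.41 4.21 0.00
      vertex 5.41 22.52 0.00
      vertex 5.41 22.52 9.09
    endloop
  endfacet
  facet normal 1.0000 0.0000 0.0000
    outer loop
      vertex 5.41 4.21 0.00
      vertex 5.41 22.52 9.09
      vertex 5.41 4.21 9.09
    endloop
  endfacet
  facet normal 0.0000 1.0000 0.0000
    outer loop
      vertex 5.41 22.52 0.00
      vertex 0.00 22.52 0.00
      vertex 0.00 22.52 9.09
    endloop
  endfacet
  facet normal 0.0000 1.0000 0.0000
    outer loop
      vertex 5.41 22.52 0.00
      vertex 0.00 22.52 9.09
      vertex 5.41 22.52 9.09
    endloop
  endfacet
  facet normal -1.0000 0.0000 0.0000
    outer loop
      vertex 0.00 22.52 0.00
      vertex 0.00 0.00 0.00
      vertex 0.00 0.00 9.09
    endloop
  endfacet
  facet normal -1.0000 0.0000 0.0000
    outer loop
      vertex 0.00 22.52 0.00
      vertex 0.00 0.00 9.09
      vertex 0.00 22.52 9.09
    endloop
  endfacet
endsolid part

The G0 Z moves step by Δz≈1.30 mm. Every layer's G1 loop is the same polygon, so the solid is a straight extrusion of it from z=0 to z≈9.09. Closing with flat bottom and top caps and triangulating gives 20 facets — an L-shaped prism: outer 13.2 × 22.5 mm, arm thicknesses ≈ 4.21 mm (horizontal) and 5.41 mm (vertical), extruded 9.09 mm in z.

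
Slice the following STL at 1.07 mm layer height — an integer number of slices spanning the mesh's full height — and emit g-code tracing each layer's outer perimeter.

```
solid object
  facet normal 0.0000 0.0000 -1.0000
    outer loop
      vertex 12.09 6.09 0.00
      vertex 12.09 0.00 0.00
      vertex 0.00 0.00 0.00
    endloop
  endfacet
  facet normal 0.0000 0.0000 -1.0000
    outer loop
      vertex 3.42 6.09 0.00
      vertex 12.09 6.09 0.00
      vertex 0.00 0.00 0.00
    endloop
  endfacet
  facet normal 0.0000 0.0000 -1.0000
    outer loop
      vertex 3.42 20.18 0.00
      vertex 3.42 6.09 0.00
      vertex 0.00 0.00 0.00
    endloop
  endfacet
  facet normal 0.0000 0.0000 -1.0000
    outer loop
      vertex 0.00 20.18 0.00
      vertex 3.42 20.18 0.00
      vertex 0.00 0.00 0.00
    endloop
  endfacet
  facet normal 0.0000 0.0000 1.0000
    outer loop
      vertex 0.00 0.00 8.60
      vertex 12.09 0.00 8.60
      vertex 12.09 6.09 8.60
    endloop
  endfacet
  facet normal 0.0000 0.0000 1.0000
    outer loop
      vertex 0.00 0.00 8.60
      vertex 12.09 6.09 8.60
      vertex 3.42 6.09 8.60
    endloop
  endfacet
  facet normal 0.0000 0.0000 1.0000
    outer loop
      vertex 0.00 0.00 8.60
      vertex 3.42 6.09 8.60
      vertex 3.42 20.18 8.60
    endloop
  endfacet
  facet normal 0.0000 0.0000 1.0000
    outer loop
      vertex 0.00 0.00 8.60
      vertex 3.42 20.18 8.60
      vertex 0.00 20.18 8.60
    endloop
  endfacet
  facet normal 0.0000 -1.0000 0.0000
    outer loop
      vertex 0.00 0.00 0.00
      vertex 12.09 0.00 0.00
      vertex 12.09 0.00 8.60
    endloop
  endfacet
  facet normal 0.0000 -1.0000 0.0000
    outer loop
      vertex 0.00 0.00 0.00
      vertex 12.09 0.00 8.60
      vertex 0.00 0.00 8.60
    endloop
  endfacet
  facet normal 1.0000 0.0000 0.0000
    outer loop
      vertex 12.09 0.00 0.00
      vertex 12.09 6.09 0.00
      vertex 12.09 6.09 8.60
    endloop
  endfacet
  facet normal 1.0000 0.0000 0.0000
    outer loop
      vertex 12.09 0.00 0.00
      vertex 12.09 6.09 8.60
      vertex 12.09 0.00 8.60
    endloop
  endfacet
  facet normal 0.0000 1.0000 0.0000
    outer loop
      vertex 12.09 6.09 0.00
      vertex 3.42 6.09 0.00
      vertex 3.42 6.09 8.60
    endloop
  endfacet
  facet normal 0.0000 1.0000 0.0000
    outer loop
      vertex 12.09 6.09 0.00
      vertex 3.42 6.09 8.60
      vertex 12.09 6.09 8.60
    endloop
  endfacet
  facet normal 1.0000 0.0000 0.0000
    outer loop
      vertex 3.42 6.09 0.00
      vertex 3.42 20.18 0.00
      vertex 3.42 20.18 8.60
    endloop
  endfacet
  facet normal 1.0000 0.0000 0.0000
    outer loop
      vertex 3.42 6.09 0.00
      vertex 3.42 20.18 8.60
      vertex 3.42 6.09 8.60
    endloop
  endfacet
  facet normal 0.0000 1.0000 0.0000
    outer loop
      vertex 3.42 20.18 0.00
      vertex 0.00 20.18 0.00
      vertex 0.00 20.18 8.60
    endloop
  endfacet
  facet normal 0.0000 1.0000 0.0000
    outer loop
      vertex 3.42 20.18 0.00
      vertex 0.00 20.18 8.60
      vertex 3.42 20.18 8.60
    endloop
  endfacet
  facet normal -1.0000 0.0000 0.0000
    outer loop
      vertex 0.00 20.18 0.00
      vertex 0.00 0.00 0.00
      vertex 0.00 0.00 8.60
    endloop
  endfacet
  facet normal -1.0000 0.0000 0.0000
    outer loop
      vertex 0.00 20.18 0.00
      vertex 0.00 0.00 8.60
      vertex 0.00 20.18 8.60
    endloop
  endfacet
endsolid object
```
; perimeter-only toolpath
G21 ; units = mm
G90 ; absolute positioning
G28 ; home
; layer 1
G0 Z1.07
G0 X0.00 Y0.00
G1 X12.09 Y0.00
G1 X12.09 Y6.09
G1 X3.42 Y6.09
G1 X3.42 Y20.18
G1 X0.00 Y20.18
G1 X0.00 Y0.00
; layer 2
G0 Z2.15
G0 X0.00 Y0.00
G1 X12.09 Y0.00
G1 X12.09 Y6.09
G1 X3.42 Y6.09
G1 X3.42 Y20.18
G1 X0.00 Y20.18
G1 X0.00 Y0.00
; layer 3
G0 Z3.22
G0 X0.00 Y0.00
G1 X12.09 Y0.00
G1 X12.09 Y6.09
G1 X3.42 Y6.09
G1 X3.42 Y20.18
G1 X0.00 Y20.18
G1 X0.00 Y0.00
; layer 4
G0 Z4.30
G0 X0.00 Y0.00
G1 X12.09 Y0.00
G1 X12.09 Y6.09
G1 X3.42 Y6.09
G1 X3.42 Y20.18
G1 X0.00 Y20.18
G1 X0.00 Y0.00
; layer 5
G0 Z5.38
G0 X0.00 Y0.00
G1 X12.09 Y0.00
G1 X12.09 Y6.09
G1 X3.42 Y6.09
G1 X3.42 Y20.18
G1 X0.00 Y20.18
G1 X0.00 Y0.00
; layer 6
G0 Z6.45
G0 X0.00 Y0.00
G1 X12.09 Y0.00
G1 X12.09 Y6.09
G1 X3.42 Y6.09
G1 X3.42 Y20.18
G1 X0.00 Y20.18
G1 X0.00 Y0.00
; layer 7
G0 Z7.52
G0 X0.00 Y0.00
G1 X12.09 Y0.00
G1 X12.09 Y6.09
G1 X3.42 Y6.09
G1 X3.42 Y20.18
G1 X0.00 Y20.18
G1 X0.00 Y0.00
; layer 8
G0 Z8.60
G0 X0.00 Y0.00
G1 X12.09 Y0.00
G1 X12.09 Y6.09
G1 X3.42 Y6.09
G1 X3.42 Y20.18
G1 X0.00 Y20.18
G1 X0.00 Y0.00
M2 ; end

The solid is an L-shaped prism: outer 12.1 × 20.2 mm, arm thicknesses ≈ 6.09 mm (horizontal) and 3.42 mm (vertical), extruded 8.6 mm in z. Slicing at Δz = 1.07 mm — 8 equal slices spanning the solid's height, so layer i sits at z = i·h/8 — gives 8 non-empty perimeters. Each is a 6-segment closed polygon; G0 lifts to the layer z and rapids to the start vertex, then G1 traces the edges.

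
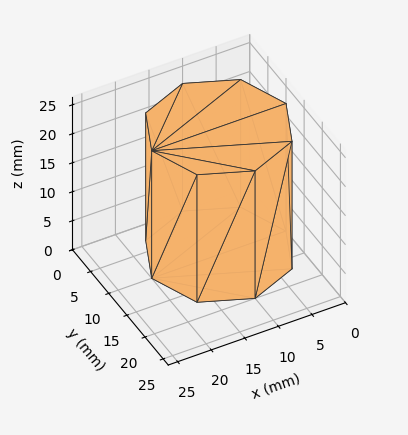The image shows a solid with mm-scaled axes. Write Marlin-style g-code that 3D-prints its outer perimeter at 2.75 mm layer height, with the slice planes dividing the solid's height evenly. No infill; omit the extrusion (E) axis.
Reading the render: the shape is a regular 8-sided prism (a cylinder approximated with 8 flat sides), circumscribed radius ≈ 10 mm, height ≈ 22 mm (dimensions read to the nearest mm from the axis ticks). For the g-code, the solid's height is divided into equal slices at the stated Δz and each level perimeter traced with G1 moves after a G0 lift.

; perimeter-only toolpath
G21 ; units = mm
G90 ; absolute positioning
G28 ; home
; layer 1
G0 Z2.75
G0 X20.00 Y10.00
G1 X17.07 Y17.07
G1 X10.00 Y20.00
G1 X2.93 Y17.07
G1 X0.00 Y10.00
G1 X2.93 Y2.93
G1 X10.00 Y0.00
G1 X17.07 Y2.93
G1 X20.00 Y10.00
; layer 2
G0 Z5.50
G0 X20.00 Y10.00
G1 X17.07 Y17.07
G1 X10.00 Y20.00
G1 X2.93 Y17.07
G1 X0.00 Y10.00
G1 X2.93 Y2.93
G1 X10.00 Y0.00
G1 X17.07 Y2.93
G1 X20.00 Y10.00
; layer 3
G0 Z8.25
G0 X20.00 Y10.00
G1 X17.07 Y17.07
G1 X10.00 Y20.00
G1 X2.93 Y17.07
G1 X0.00 Y10.00
G1 X2.93 Y2.93
G1 X10.00 Y0.00
G1 X17.07 Y2.93
G1 X20.00 Y10.00
; layer 4
G0 Z11.00
G0 X20.00 Y10.00
G1 X17.07 Y17.07
G1 X10.00 Y20.00
G1 X2.93 Y17.07
G1 X0.00 Y10.00
G1 X2.93 Y2.93
G1 X10.00 Y0.00
G1 X17.07 Y2.93
G1 X20.00 Y10.00
; layer 5
G0 Z13.75
G0 X20.00 Y10.00
G1 X17.07 Y17.07
G1 X10.00 Y20.00
G1 X2.93 Y17.07
G1 X0.00 Y10.00
G1 X2.93 Y2.93
G1 X10.00 Y0.00
G1 X17.07 Y2.93
G1 X20.00 Y10.00
; layer 6
G0 Z16.50
G0 X20.00 Y10.00
G1 X17.07 Y17.07
G1 X10.00 Y20.00
G1 X2.93 Y17.07
G1 X0.00 Y10.00
G1 X2.93 Y2.93
G1 X10.00 Y0.00
G1 X17.07 Y2.93
G1 X20.00 Y10.00
; layer 7
G0 Z19.25
G0 X20.00 Y10.00
G1 X17.07 Y17.07
G1 X10.00 Y20.00
G1 X2.93 Y17.07
G1 X0.00 Y10.00
G1 X2.93 Y2.93
G1 X10.00 Y0.00
G1 X17.07 Y2.93
G1 X20.00 Y10.00
; layer 8
G0 Z22.00
G0 X20.00 Y10.00
G1 X17.07 Y17.07
G1 X10.00 Y20.00
G1 X2.93 Y17.07
G1 X0.00 Y10.00
G1 X2.93 Y2.93
G1 X10.00 Y0.00
G1 X17.07 Y2.93
G1 X20.00 Y10.00
M2 ; end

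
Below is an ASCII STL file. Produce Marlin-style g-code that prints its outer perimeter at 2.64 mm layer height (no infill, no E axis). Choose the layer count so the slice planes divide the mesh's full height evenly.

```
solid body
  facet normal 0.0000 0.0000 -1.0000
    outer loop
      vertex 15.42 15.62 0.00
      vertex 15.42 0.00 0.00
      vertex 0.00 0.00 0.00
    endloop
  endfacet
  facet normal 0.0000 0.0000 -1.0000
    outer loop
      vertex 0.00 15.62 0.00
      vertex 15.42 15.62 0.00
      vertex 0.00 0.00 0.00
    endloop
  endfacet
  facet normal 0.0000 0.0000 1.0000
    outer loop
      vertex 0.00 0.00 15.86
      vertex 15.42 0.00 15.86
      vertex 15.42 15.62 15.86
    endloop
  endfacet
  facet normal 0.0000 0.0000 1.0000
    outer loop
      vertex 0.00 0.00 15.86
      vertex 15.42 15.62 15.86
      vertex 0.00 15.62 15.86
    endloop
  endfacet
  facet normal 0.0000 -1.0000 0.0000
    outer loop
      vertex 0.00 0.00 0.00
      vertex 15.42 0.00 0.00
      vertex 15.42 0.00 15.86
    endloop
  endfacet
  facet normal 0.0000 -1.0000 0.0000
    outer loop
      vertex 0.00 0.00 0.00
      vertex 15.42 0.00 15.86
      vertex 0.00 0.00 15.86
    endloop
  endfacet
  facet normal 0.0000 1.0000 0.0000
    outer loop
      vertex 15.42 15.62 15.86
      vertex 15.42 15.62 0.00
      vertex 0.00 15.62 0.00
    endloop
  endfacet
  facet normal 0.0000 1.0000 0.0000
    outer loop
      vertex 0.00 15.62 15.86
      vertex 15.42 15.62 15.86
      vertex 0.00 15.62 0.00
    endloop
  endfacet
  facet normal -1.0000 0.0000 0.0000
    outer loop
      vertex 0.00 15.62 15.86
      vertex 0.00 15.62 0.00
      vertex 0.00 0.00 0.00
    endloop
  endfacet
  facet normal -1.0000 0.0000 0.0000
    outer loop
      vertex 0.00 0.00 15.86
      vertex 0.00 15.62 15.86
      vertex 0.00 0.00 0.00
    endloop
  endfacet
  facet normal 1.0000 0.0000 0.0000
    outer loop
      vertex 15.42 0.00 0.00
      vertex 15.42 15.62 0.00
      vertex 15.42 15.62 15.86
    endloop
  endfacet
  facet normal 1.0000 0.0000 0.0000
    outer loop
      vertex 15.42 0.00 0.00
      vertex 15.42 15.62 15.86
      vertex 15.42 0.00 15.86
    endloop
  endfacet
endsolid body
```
; perimeter-only toolpath
G21 ; units = mm
G90 ; absolute positioning
G28 ; home
; layer 1
G0 Z2.64
G0 X0.00 Y0.00
G1 X15.42 Y0.00
G1 X15.42 Y15.62
G1 X0.00 Y15.62
G1 X0.00 Y0.00
; layer 2
G0 Z5.29
G0 X0.00 Y0.00
G1 X15.42 Y0.00
G1 X15.42 Y15.62
G1 X0.00 Y15.62
G1 X0.00 Y0.00
; layer 3
G0 Z7.93
G0 X0.00 Y0.00
G1 X15.42 Y0.00
G1 X15.42 Y15.62
G1 X0.00 Y15.62
G1 X0.00 Y0.00
; layer 4
G0 Z10.57
G0 X0.00 Y0.00
G1 X15.42 Y0.00
G1 X15.42 Y15.62
G1 X0.00 Y15.62
G1 X0.00 Y0.00
; layer 5
G0 Z13.22
G0 X0.00 Y0.00
G1 X15.42 Y0.00
G1 X15.42 Y15.62
G1 X0.00 Y15.62
G1 X0.00 Y0.00
; layer 6
G0 Z15.86
G0 X0.00 Y0.00
G1 X15.42 Y0.00
G1 X15.42 Y15.62
G1 X0.00 Y15.62
G1 X0.00 Y0.00
M2 ; end

The solid is a rectangular box, roughly 15.4 × 15.6 mm footprint and 15.9 mm tall. Slicing at Δz = 2.64 mm — 6 equal slices spanning the solid's height, so layer i sits at z = i·h/6 — gives 6 non-empty perimeters. Each is a 4-segment closed polygon; G0 lifts to the layer z and rapids to the start vertex, then G1 traces the edges.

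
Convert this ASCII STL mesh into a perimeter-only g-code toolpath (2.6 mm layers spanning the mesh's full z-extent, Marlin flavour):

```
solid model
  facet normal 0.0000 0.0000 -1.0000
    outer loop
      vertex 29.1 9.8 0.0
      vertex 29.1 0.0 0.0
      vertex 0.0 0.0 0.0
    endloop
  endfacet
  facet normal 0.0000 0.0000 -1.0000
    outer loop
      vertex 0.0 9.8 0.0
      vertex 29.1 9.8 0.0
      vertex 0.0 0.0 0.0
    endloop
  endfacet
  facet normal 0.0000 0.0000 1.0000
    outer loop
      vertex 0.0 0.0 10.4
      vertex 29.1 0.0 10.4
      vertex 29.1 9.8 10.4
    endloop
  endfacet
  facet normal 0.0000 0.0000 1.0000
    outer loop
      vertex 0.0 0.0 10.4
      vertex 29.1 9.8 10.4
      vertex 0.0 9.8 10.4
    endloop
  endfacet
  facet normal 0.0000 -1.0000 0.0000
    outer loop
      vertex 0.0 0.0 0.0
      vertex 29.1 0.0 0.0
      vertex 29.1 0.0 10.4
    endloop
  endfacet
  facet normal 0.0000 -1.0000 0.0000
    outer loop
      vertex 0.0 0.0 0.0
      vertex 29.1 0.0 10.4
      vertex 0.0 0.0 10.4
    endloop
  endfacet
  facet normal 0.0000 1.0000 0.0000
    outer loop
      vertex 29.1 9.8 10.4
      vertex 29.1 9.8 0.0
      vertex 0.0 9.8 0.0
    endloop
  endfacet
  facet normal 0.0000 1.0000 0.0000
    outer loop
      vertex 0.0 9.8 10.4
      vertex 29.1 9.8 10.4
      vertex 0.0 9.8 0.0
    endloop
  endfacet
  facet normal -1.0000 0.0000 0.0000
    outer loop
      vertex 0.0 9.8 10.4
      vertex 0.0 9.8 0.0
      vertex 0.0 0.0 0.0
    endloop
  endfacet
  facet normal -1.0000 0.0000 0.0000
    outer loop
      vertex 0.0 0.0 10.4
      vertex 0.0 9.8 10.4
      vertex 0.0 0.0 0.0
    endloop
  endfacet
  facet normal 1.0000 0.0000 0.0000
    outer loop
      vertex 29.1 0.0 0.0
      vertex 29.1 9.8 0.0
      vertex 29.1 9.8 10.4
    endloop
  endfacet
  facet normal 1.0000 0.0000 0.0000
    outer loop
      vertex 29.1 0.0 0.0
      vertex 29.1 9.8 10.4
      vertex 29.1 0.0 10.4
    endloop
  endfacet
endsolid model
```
; perimeter-only toolpath
G21 ; units = mm
G90 ; absolute positioning
G28 ; home
; layer 1
G0 Z2.6
G0 X0.0 Y0.0
G1 X29.1 Y0.0
G1 X29.1 Y9.8
G1 X0.0 Y9.8
G1 X0.0 Y0.0
; layer 2
G0 Z5.2
G0 X0.0 Y0.0
G1 X29.1 Y0.0
G1 X29.1 Y9.8
G1 X0.0 Y9.8
G1 X0.0 Y0.0
; layer 3
G0 Z7.8
G0 X0.0 Y0.0
G1 X29.1 Y0.0
G1 X29.1 Y9.8
G1 X0.0 Y9.8
G1 X0.0 Y0.0
; layer 4
G0 Z10.4
G0 X0.0 Y0.0
G1 X29.1 Y0.0
G1 X29.1 Y9.8
G1 X0.0 Y9.8
G1 X0.0 Y0.0
M2 ; end

The solid is a rectangular box, roughly 29.1 × 9.8 mm footprint and 10.4 mm tall. Slicing at Δz = 2.6 mm — 4 equal slices spanning the solid's height, so layer i sits at z = i·h/4 — gives 4 non-empty perimeters. Each is a 4-segment closed polygon; G0 lifts to the layer z and rapids to the start vertex, then G1 traces the edges.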